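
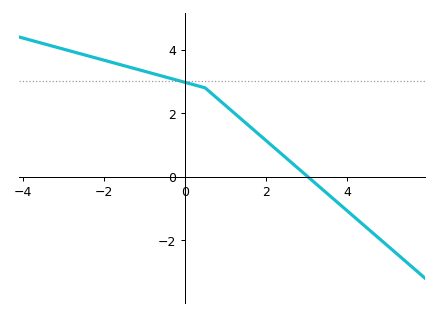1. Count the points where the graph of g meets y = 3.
1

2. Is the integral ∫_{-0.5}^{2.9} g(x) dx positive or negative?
positive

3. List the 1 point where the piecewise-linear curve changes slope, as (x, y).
(0.5, 2.8)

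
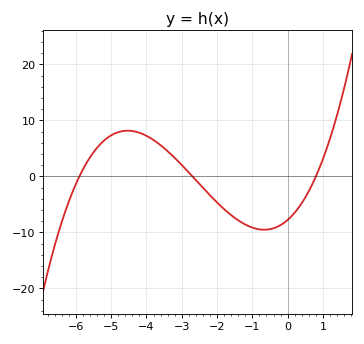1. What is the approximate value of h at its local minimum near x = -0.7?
-10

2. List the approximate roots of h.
-6, -2.6, 0.8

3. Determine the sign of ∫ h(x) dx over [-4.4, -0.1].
negative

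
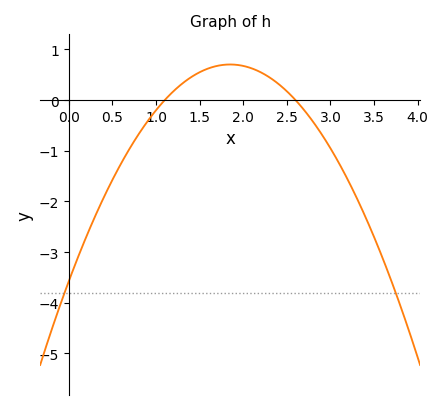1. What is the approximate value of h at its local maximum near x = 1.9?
0.703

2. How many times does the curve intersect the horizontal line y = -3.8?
2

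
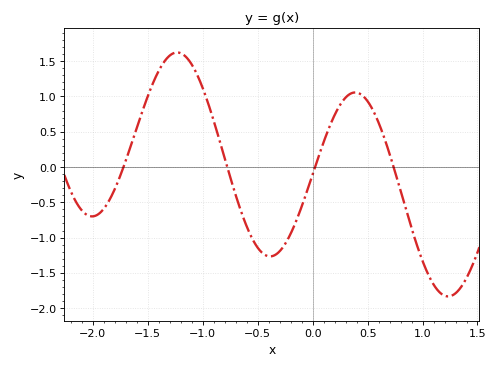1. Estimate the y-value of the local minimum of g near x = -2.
-0.7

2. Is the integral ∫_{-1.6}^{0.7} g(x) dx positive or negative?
positive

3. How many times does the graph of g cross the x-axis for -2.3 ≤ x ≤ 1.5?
4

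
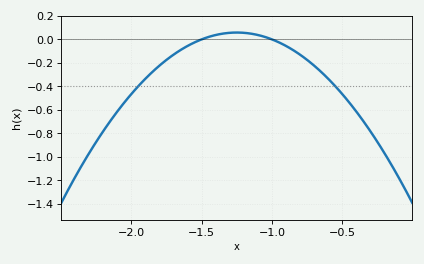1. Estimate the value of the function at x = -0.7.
-0.22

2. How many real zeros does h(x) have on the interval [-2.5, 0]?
2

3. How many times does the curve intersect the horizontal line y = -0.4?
2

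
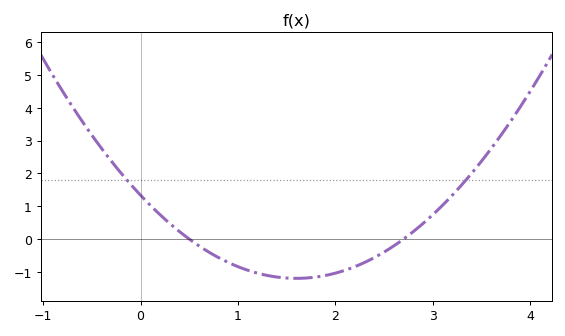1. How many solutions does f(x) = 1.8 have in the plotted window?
2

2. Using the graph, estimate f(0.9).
-0.713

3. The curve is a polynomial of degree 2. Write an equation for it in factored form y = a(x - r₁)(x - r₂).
y = 0.99(x - 0.5)(x - 2.7)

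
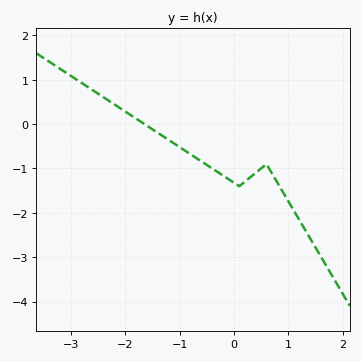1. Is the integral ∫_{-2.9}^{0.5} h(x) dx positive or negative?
negative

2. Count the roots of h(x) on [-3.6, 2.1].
1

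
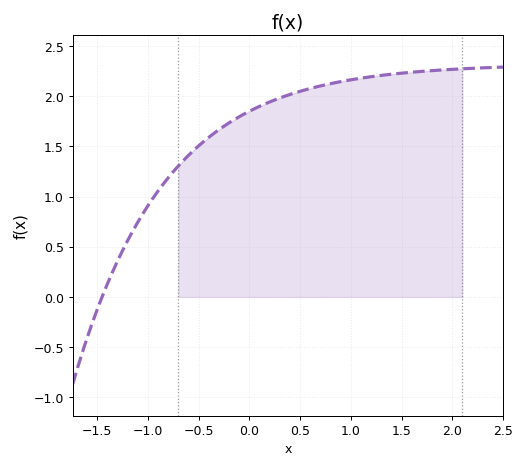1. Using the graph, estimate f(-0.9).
1.05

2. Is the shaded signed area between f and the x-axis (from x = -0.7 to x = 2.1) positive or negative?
positive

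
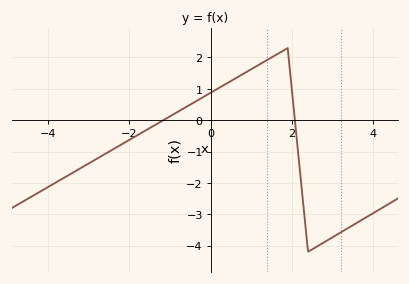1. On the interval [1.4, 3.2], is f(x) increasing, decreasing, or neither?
neither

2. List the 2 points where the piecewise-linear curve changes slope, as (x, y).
(1.9, 2.3); (2.4, -4.2)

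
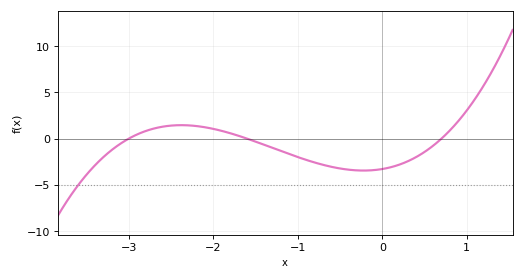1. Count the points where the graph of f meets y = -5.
1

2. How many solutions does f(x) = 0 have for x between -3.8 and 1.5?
3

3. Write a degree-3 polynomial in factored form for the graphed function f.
y = 0.98(x + 3)(x + 1.6)(x - 0.7)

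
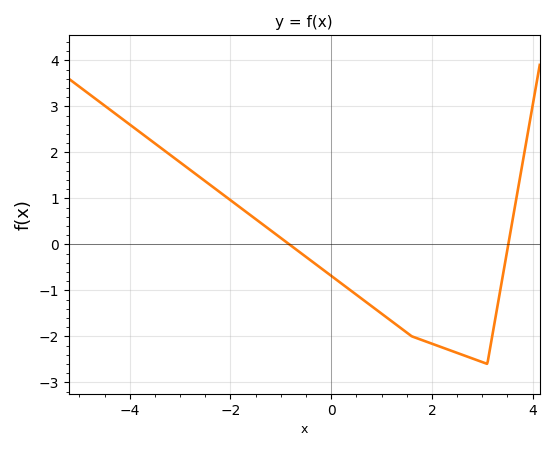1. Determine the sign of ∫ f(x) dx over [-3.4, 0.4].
positive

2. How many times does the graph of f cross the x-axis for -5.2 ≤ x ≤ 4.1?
2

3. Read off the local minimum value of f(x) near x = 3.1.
-2.6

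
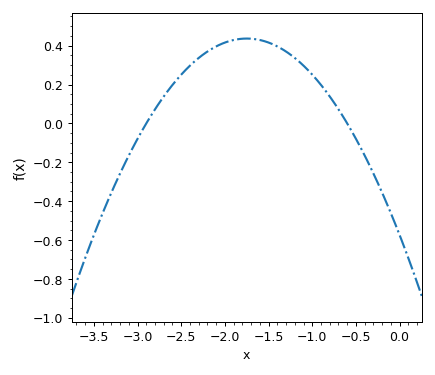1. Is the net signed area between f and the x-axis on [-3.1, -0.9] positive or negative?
positive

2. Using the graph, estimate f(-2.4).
0.3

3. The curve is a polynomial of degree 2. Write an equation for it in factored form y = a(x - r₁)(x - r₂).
y = -0.33(x + 2.9)(x + 0.6)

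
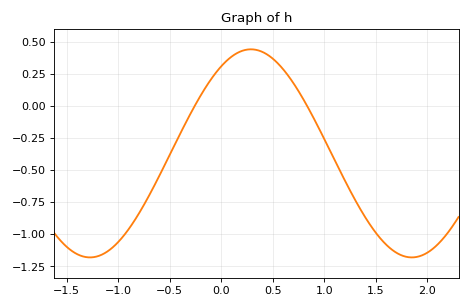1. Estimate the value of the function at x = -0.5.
-0.382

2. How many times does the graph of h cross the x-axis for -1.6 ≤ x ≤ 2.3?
2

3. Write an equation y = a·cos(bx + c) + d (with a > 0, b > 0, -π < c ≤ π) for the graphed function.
y = 0.81cos(2.01x - 0.58) - 0.37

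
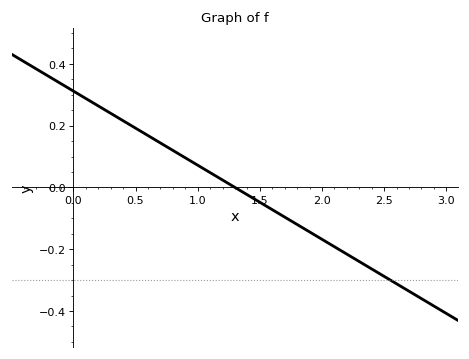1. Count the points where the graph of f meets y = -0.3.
1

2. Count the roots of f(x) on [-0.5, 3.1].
1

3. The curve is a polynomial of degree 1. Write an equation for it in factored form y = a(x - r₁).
y = -0.24(x - 1.3)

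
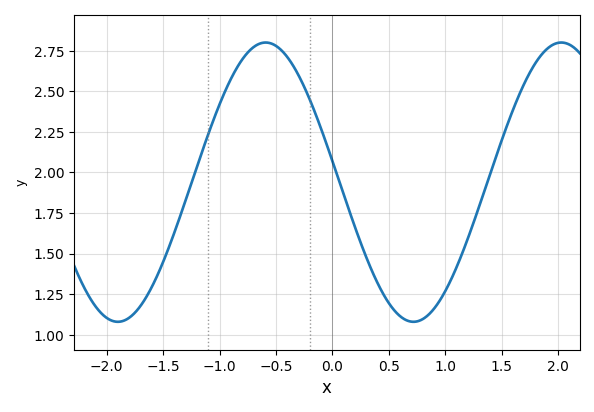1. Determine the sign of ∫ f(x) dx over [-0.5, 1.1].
positive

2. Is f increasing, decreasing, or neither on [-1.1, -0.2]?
neither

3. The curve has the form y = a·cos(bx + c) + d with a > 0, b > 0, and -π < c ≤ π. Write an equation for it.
y = 0.86cos(2.4x + 1.42) + 1.94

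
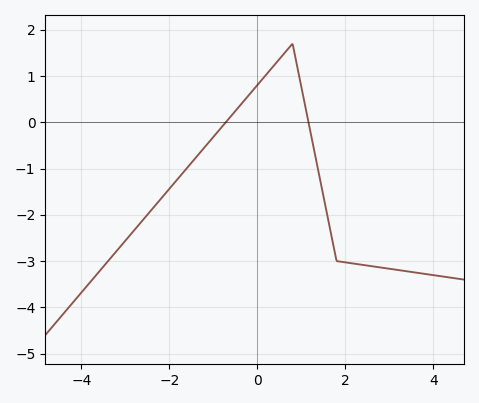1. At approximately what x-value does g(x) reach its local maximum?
0.797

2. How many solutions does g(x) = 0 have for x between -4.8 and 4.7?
2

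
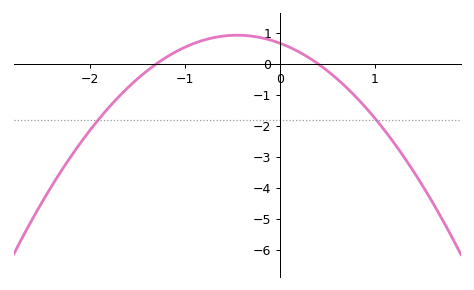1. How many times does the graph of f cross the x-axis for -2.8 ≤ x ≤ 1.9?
2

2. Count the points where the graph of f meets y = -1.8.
2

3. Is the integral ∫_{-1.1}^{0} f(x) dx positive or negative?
positive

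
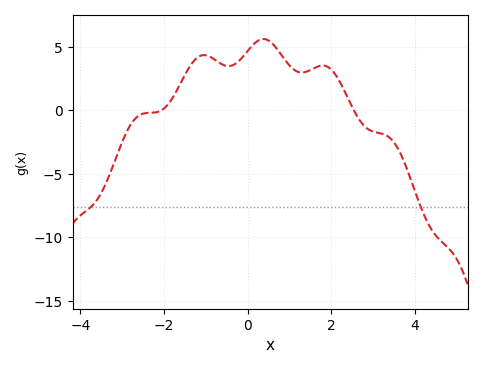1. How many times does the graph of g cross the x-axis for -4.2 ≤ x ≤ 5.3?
2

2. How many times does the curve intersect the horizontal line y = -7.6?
2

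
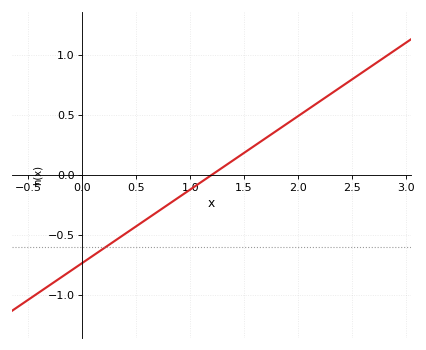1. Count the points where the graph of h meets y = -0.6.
1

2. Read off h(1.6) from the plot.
0.25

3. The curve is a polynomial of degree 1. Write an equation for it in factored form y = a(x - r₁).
y = 0.61(x - 1.2)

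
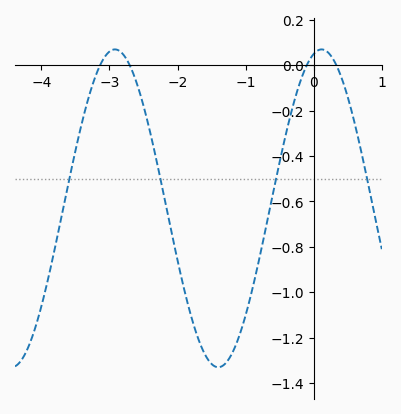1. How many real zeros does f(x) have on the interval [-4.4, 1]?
4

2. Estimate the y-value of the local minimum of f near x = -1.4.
-1.33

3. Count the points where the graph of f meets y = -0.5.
4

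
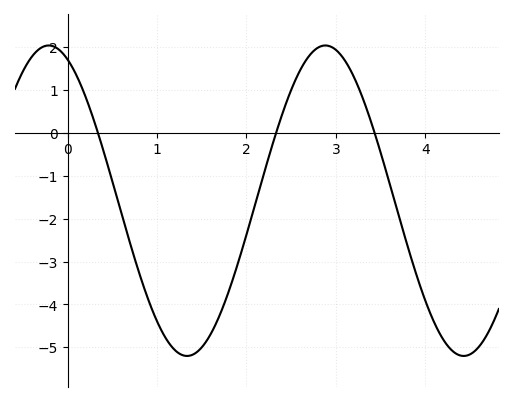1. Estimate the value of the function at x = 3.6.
-1.17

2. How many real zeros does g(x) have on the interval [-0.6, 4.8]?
3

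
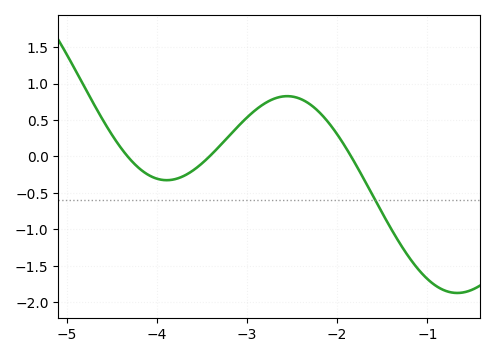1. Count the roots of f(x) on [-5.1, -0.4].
3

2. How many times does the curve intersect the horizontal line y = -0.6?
1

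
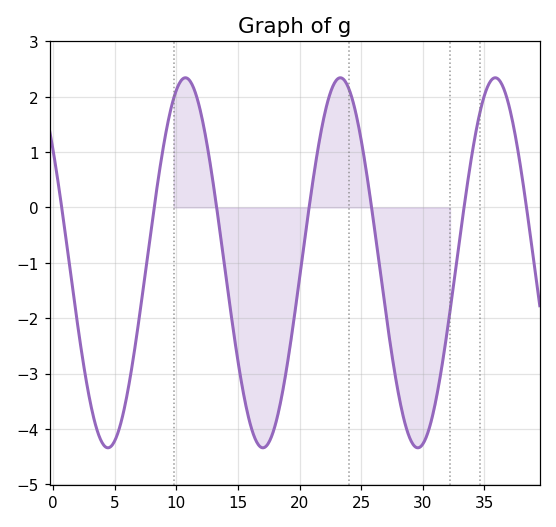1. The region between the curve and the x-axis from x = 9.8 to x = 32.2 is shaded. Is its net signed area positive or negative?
negative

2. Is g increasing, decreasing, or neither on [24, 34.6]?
neither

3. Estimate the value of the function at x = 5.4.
-4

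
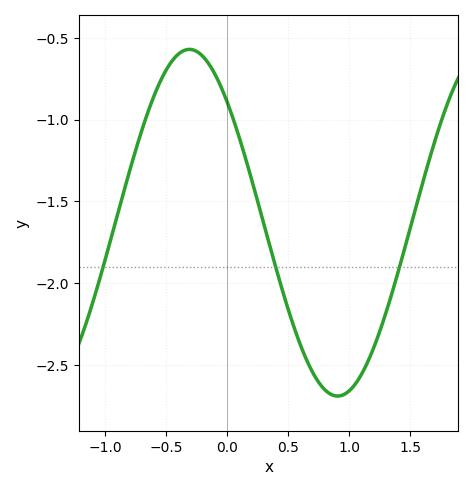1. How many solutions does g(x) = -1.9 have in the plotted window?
3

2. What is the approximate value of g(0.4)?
-1.9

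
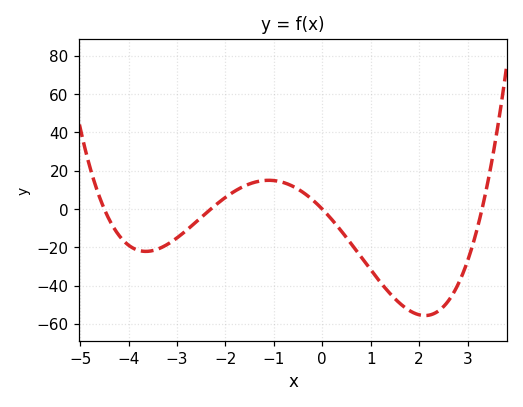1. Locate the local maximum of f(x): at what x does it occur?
-1.11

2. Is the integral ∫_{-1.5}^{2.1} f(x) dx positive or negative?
negative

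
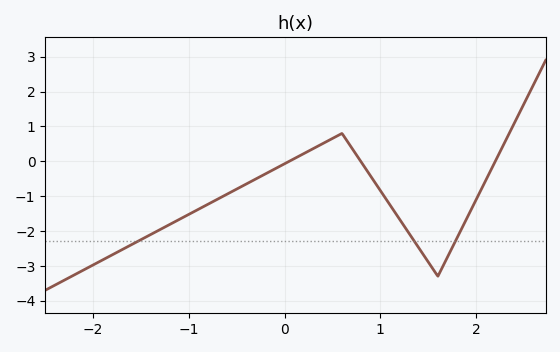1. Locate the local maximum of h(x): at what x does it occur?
0.6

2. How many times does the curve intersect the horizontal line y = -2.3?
3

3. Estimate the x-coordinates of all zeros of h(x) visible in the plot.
0.05, 0.795, 2.2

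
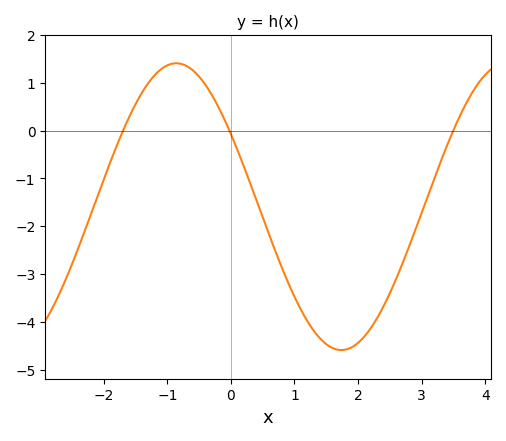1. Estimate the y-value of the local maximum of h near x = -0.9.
1.41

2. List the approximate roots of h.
-1.7, -0.023, 3.5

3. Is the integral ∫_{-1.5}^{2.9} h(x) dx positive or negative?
negative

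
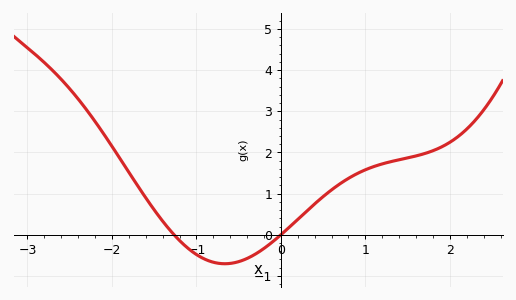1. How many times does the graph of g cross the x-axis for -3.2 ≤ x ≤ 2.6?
2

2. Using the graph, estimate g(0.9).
1.48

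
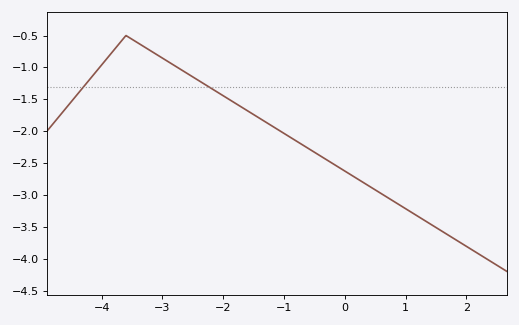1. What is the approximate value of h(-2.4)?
-1.2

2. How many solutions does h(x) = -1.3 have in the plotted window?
2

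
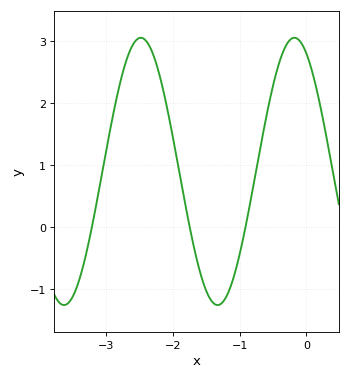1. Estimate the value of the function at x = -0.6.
1.78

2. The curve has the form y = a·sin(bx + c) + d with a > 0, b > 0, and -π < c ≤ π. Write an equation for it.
y = 2.16sin(2.73x + 2.06) + 0.9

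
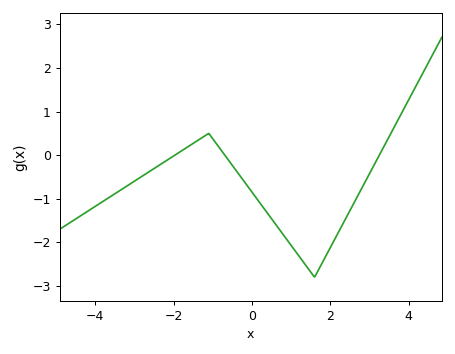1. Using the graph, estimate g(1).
-2.07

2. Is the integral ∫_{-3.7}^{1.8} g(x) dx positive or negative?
negative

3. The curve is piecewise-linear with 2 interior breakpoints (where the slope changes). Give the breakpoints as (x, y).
(-1.1, 0.5); (1.6, -2.8)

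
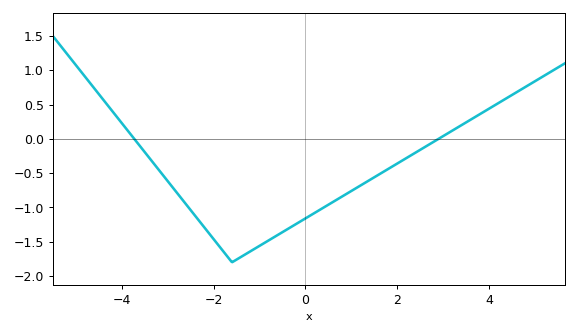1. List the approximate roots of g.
-3.73, 2.9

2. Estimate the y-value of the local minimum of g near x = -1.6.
-1.8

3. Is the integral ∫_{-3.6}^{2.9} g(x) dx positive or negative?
negative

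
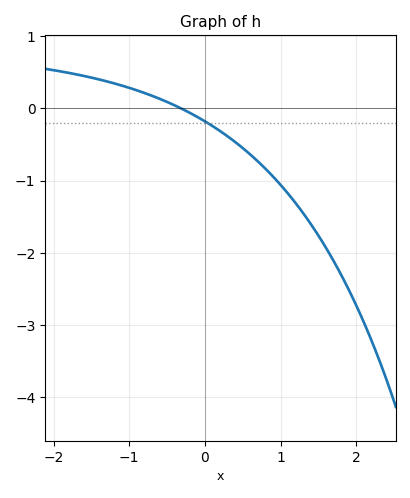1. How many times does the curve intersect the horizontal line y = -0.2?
1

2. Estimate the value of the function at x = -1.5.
0.4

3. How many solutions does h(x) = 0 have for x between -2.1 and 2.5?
1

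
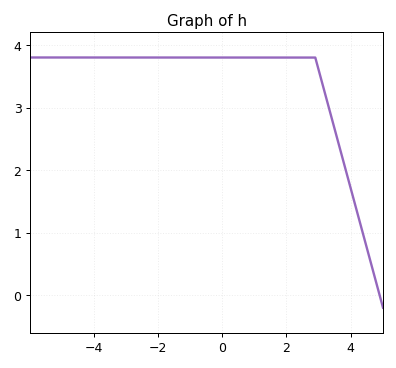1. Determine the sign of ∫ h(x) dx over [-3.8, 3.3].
positive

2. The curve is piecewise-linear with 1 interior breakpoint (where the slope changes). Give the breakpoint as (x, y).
(2.9, 3.8)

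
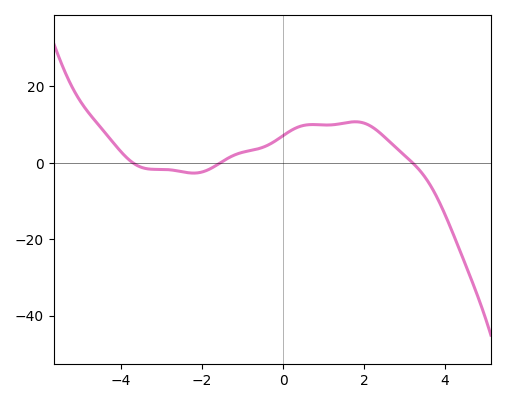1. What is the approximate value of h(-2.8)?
-1.84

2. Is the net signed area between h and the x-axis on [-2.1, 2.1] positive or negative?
positive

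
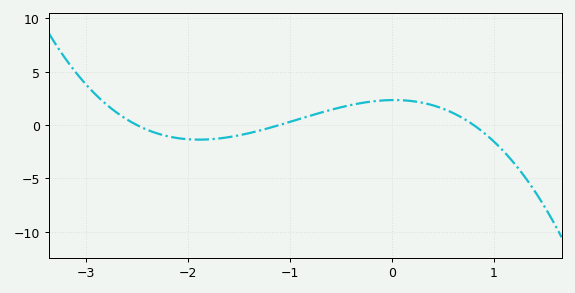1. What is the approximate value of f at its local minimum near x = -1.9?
-1.5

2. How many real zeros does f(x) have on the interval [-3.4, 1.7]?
3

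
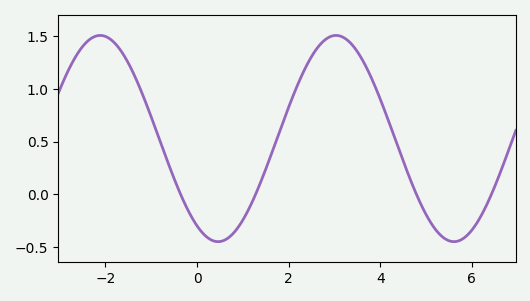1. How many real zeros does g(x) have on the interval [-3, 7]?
4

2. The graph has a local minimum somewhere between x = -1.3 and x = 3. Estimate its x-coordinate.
0.4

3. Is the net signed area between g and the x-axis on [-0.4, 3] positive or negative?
positive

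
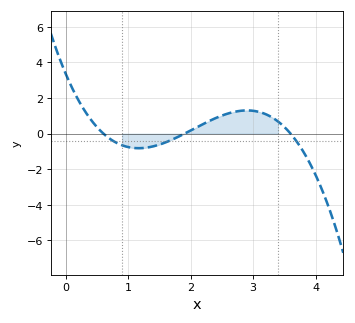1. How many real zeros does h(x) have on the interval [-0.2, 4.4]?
3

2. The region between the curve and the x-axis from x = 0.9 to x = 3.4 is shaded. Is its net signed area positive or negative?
positive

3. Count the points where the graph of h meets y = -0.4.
3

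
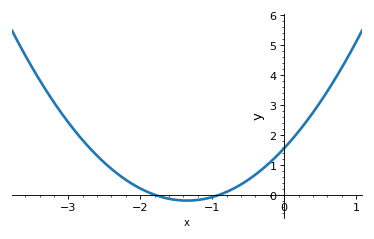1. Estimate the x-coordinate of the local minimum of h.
-1.4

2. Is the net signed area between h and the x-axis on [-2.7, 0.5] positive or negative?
positive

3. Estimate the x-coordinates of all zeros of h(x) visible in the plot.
-1.8, -0.9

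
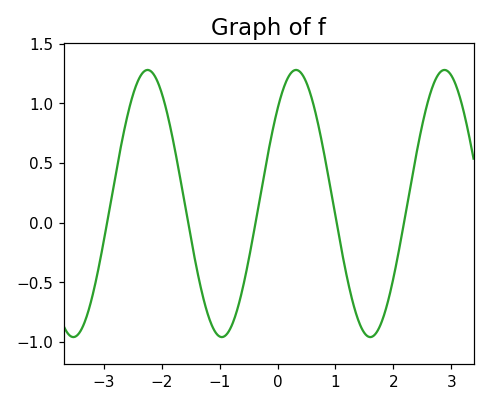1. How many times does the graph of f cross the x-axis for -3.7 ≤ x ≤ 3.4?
5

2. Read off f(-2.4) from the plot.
1.2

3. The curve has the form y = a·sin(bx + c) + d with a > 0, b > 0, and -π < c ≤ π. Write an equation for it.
y = 1.12sin(2.45x + 0.79) + 0.16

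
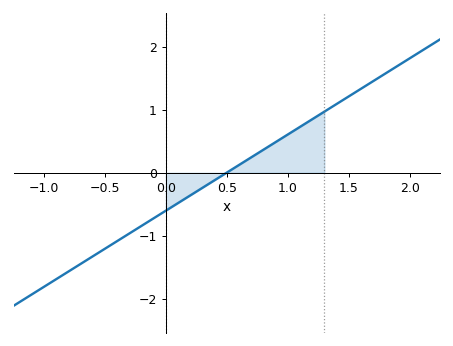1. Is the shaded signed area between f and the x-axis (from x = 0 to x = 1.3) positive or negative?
positive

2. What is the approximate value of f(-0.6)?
-1.33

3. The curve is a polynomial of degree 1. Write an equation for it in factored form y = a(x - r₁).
y = 1.21(x - 0.5)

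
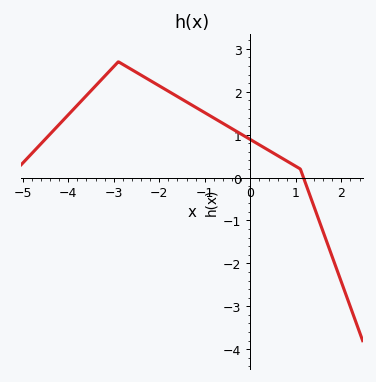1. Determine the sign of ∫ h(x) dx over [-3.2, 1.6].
positive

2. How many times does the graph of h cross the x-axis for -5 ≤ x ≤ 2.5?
1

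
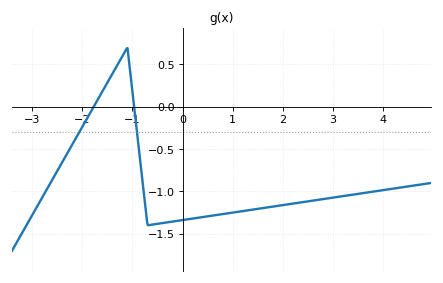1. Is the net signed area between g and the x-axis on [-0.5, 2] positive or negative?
negative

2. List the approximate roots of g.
-1.77, -0.967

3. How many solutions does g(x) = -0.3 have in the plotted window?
2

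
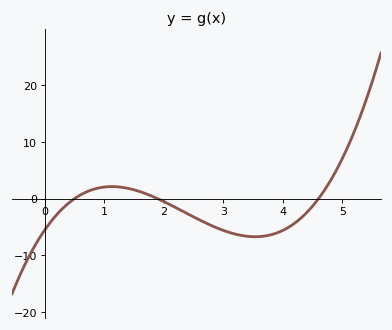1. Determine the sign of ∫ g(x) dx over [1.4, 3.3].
negative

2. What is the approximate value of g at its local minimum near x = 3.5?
-6.71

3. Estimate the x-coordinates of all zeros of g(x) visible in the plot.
0.5, 1.9, 4.6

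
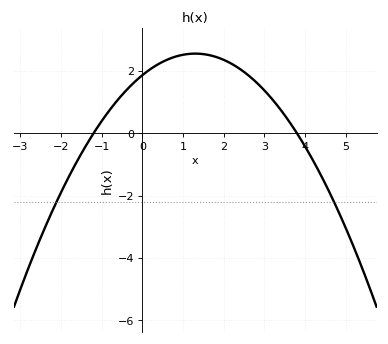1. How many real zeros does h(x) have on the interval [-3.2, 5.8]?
2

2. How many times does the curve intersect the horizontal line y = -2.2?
2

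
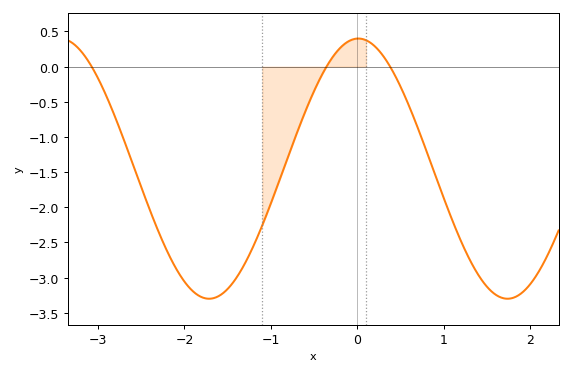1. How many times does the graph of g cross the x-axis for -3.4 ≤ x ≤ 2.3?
3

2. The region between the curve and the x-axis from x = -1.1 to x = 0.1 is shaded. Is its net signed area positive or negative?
negative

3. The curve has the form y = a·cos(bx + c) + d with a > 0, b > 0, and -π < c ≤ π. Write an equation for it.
y = 1.85cos(1.8x - 0.02) - 1.45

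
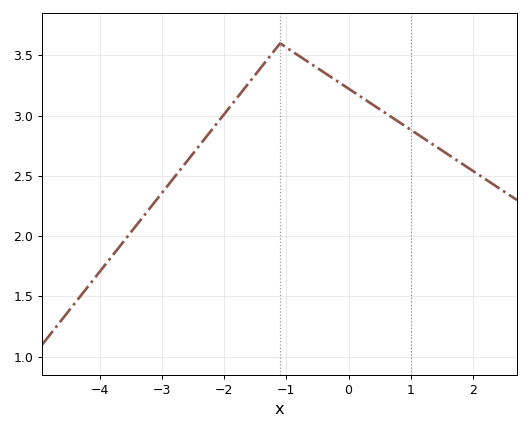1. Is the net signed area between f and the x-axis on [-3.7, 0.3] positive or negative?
positive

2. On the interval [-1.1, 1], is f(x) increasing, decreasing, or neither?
decreasing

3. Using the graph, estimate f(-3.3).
2.16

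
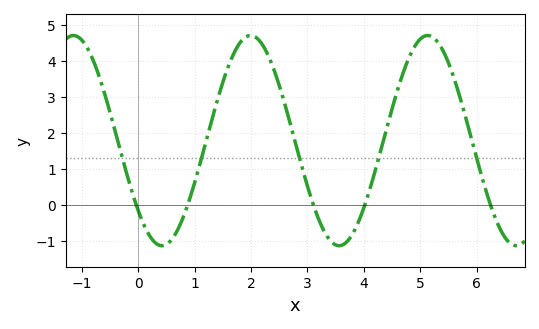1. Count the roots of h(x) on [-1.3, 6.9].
5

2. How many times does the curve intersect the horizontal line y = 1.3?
5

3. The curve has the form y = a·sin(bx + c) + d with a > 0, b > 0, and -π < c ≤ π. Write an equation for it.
y = 2.93sin(2x - 2.4) + 1.79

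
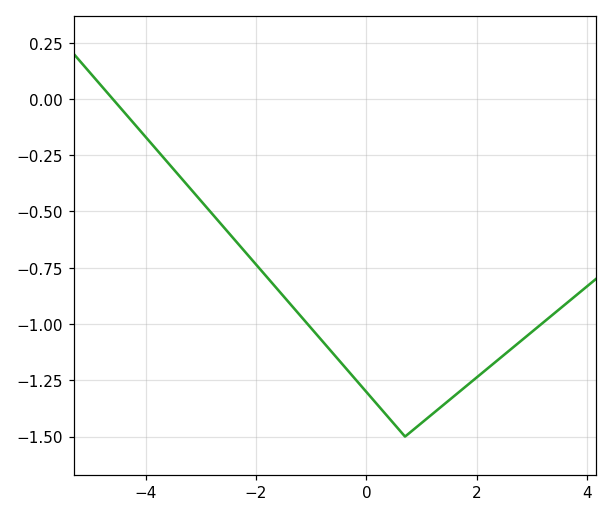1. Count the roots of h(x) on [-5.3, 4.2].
1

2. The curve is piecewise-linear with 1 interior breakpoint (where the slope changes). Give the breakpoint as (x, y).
(0.7, -1.5)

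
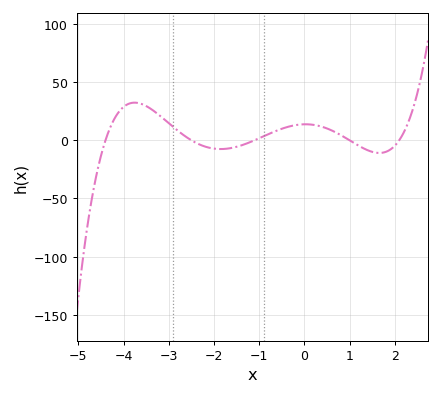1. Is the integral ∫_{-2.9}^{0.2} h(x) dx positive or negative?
positive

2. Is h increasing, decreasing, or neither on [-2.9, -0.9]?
neither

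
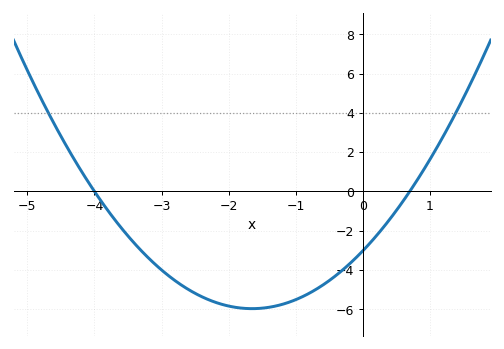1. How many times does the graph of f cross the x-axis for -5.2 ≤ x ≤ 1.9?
2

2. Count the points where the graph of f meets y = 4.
2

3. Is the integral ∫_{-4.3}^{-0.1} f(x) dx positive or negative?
negative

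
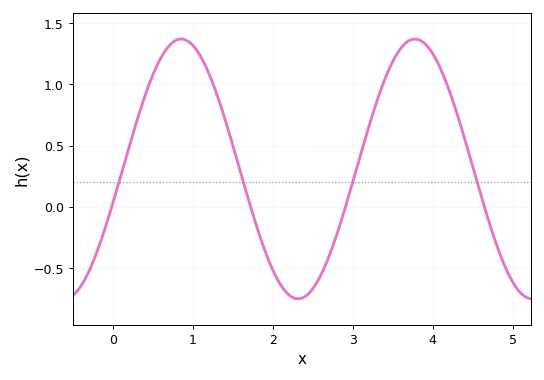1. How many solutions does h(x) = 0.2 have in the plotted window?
4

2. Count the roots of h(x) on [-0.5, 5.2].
4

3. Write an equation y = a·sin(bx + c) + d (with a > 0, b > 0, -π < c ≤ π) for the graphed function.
y = 1.06sin(2.15x - 0.27) + 0.31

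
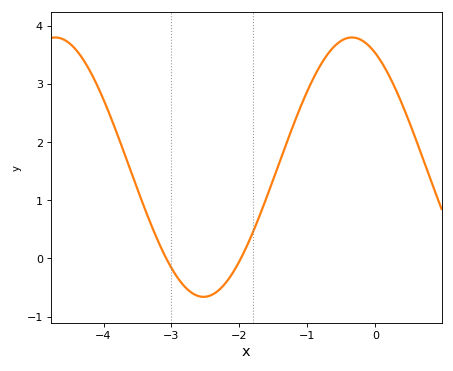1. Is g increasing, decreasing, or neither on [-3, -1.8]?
neither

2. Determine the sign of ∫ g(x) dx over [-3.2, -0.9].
positive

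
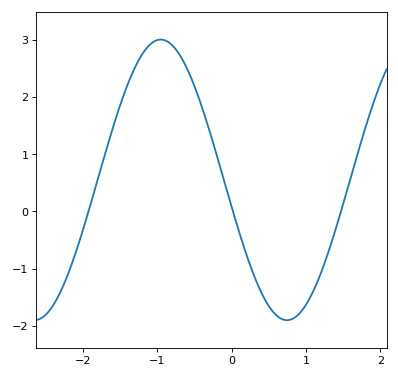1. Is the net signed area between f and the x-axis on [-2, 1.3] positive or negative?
positive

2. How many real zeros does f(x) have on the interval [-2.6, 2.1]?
3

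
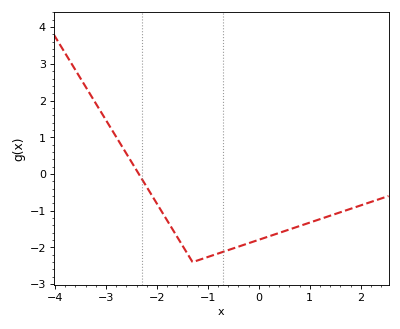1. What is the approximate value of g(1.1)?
-1.28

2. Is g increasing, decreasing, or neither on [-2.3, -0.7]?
neither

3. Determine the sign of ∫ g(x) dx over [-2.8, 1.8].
negative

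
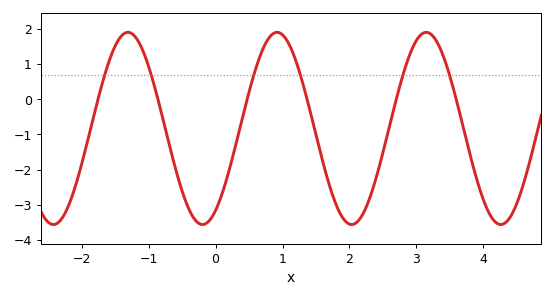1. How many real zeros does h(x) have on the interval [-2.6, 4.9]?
6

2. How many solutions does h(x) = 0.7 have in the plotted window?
6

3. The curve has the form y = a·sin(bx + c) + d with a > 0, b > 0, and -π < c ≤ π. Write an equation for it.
y = 2.73sin(2.82x - 1.02) - 0.83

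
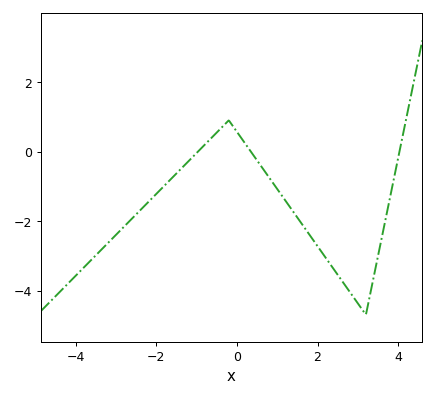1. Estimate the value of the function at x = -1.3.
-0.4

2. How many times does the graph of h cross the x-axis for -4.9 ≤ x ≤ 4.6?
3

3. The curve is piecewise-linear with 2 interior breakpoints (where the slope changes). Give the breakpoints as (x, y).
(-0.2, 0.9); (3.2, -4.7)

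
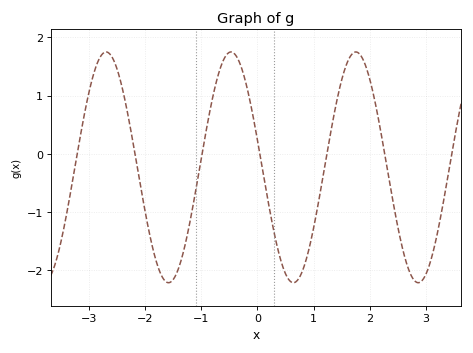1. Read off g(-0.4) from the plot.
1.7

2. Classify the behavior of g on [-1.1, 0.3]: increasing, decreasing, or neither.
neither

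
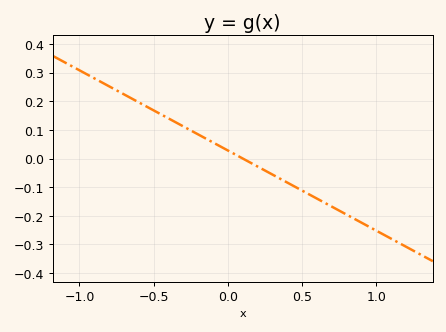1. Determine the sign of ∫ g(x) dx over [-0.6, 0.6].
positive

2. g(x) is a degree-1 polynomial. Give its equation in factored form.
y = -0.28(x - 0.1)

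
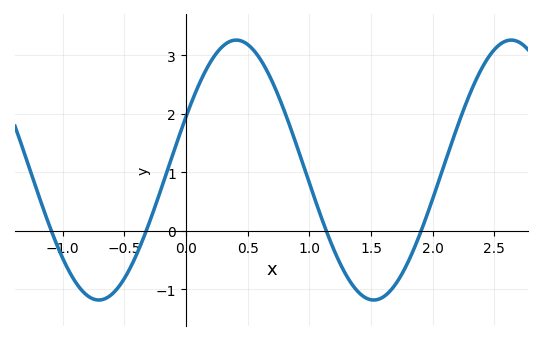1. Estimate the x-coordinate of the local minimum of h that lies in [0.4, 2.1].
1.52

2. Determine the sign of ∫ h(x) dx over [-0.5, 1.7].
positive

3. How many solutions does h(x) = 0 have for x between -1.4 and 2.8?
4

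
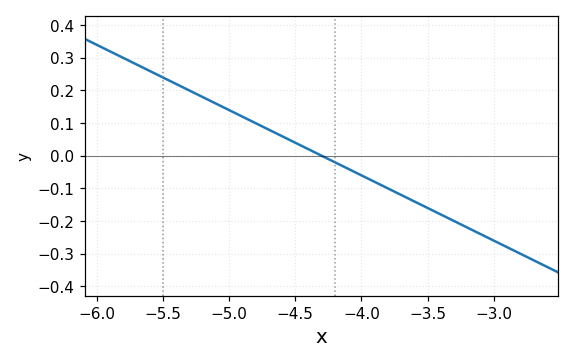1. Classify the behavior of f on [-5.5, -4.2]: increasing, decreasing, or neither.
decreasing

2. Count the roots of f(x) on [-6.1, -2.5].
1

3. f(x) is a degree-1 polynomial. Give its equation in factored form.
y = -0.2(x + 4.3)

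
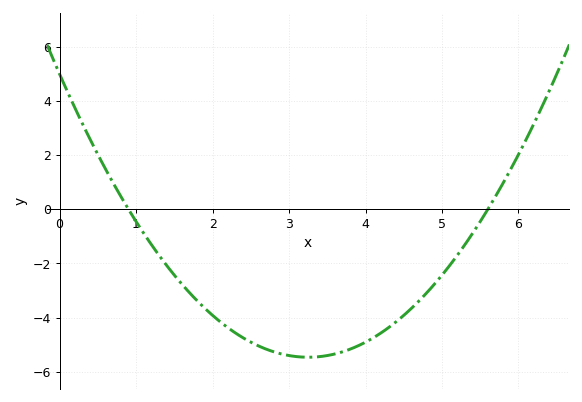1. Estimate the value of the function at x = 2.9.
-5.35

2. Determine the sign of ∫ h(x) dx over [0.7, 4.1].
negative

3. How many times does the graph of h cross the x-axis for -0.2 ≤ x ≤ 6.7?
2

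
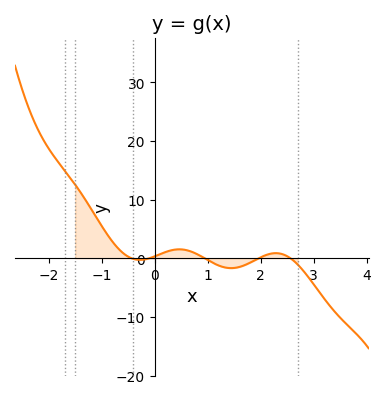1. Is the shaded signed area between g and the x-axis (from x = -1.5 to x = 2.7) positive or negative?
positive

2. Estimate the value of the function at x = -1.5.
12.5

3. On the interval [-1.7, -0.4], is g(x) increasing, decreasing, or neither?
decreasing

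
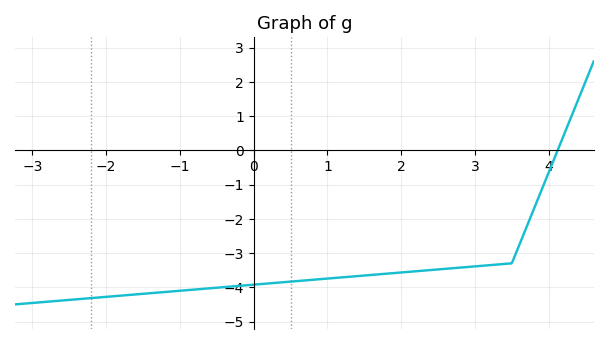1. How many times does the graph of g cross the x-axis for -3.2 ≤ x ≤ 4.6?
1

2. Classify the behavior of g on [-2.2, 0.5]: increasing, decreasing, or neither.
increasing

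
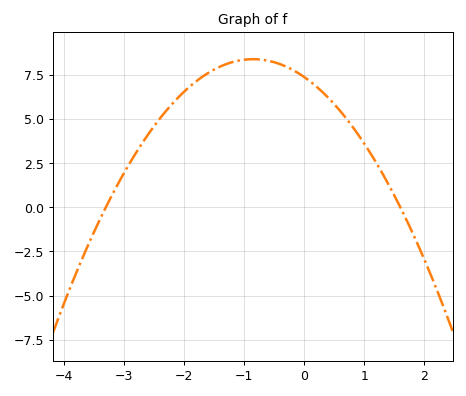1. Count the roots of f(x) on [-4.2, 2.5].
2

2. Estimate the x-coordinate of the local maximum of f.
-0.8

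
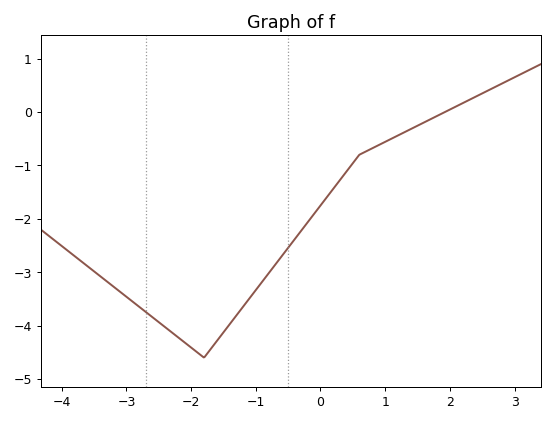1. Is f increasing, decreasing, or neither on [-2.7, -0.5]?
neither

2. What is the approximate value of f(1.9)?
-0.014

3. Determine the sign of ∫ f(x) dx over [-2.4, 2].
negative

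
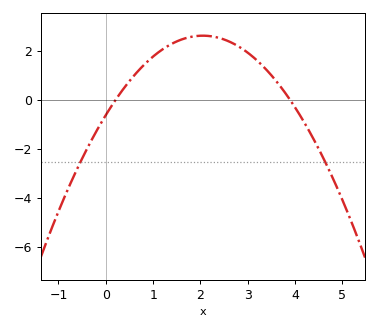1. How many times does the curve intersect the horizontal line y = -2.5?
2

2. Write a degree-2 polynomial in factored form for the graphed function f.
y = -0.77(x - 0.2)(x - 3.9)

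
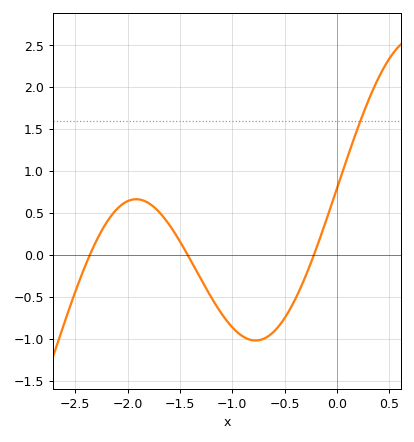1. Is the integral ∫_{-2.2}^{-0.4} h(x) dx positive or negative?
negative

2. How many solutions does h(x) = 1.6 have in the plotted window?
1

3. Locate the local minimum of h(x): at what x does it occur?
-0.778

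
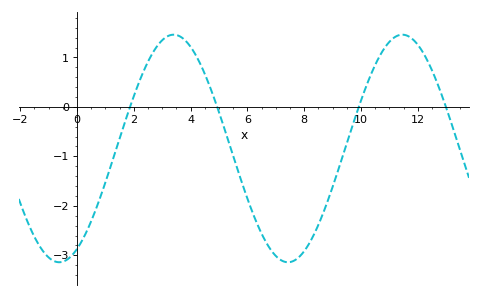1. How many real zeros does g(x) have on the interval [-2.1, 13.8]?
4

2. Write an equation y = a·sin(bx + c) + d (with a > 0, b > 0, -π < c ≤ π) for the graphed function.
y = 2.3sin(0.78x - 1.1) - 0.84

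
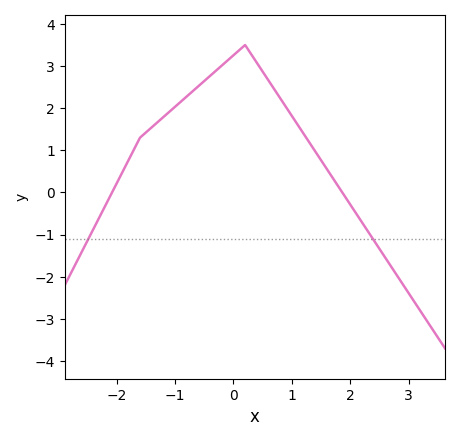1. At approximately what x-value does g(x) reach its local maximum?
0.198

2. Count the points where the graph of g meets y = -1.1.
2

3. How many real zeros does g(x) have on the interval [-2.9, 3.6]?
2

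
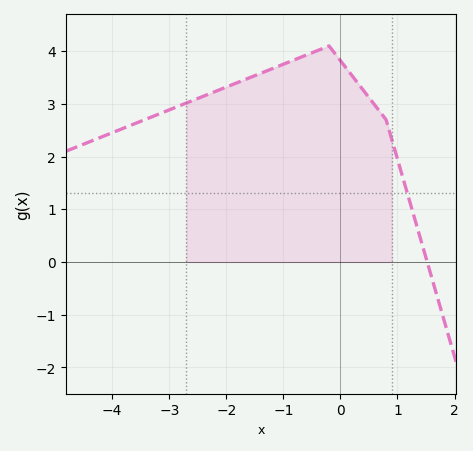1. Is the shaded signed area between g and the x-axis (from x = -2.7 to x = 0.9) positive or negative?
positive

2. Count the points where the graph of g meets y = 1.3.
1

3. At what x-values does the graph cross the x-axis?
1.52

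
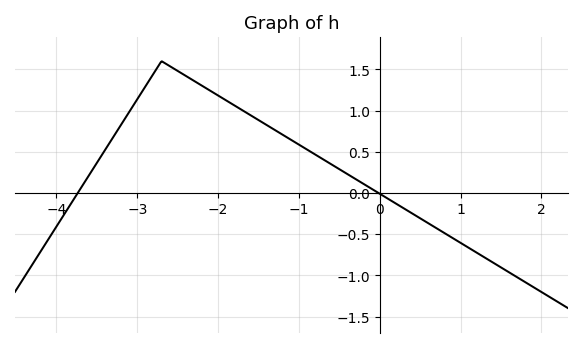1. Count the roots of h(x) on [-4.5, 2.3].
2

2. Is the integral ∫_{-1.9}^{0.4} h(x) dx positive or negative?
positive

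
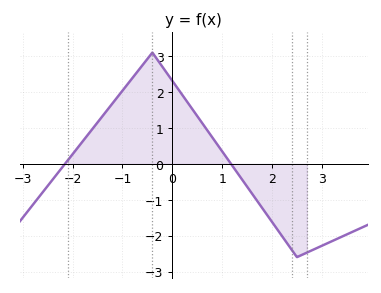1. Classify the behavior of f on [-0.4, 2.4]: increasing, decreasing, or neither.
decreasing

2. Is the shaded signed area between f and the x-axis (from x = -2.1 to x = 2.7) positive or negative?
positive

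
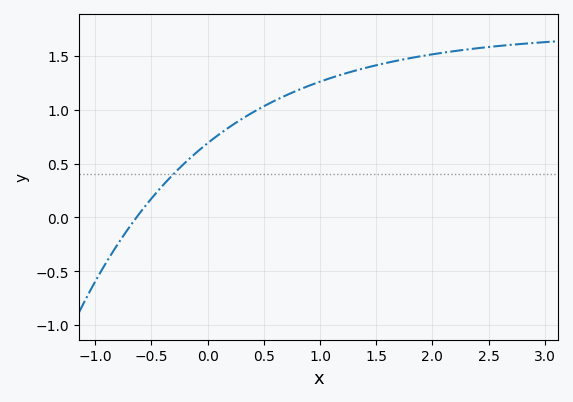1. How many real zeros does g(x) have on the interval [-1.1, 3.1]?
1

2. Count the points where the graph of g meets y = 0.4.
1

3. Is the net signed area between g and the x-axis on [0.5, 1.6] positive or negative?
positive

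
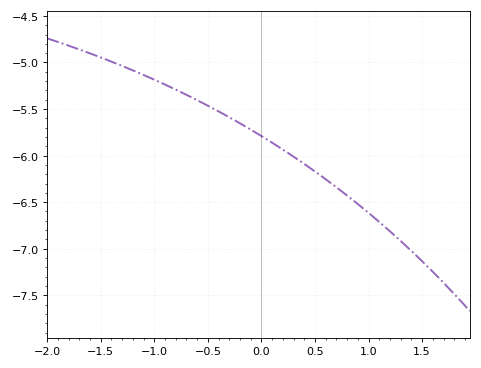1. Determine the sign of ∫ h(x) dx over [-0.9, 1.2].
negative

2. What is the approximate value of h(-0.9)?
-5.25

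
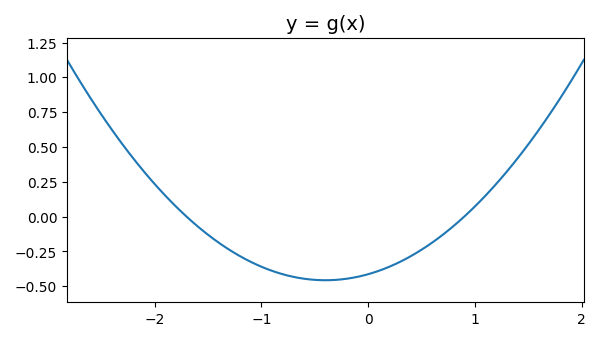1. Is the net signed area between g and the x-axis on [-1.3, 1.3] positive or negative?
negative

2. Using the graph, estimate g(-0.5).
-0.46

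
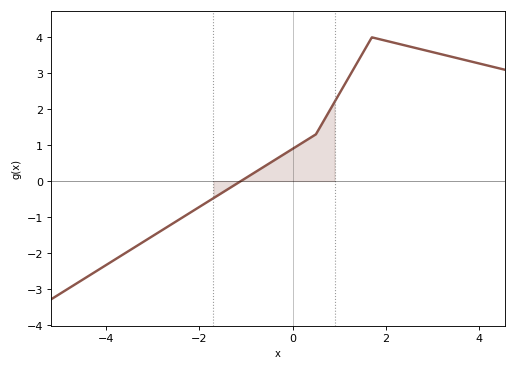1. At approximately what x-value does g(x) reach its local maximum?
1.7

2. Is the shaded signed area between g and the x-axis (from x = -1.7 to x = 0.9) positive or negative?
positive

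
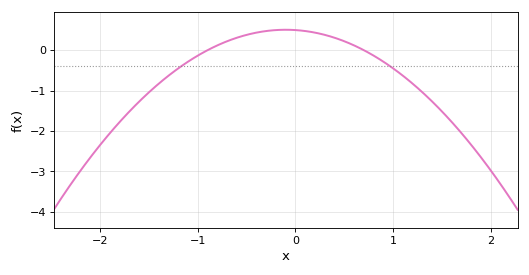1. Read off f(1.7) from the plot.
-2.1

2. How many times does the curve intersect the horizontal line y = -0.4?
2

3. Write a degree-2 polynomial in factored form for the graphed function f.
y = -0.79(x + 0.9)(x - 0.7)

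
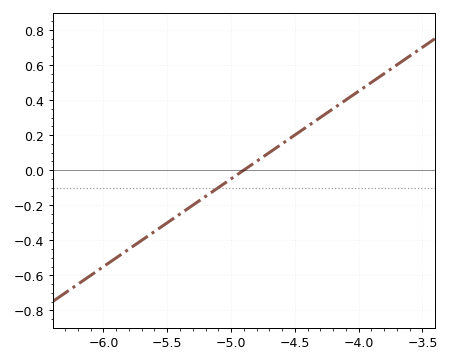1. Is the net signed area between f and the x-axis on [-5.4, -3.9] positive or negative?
positive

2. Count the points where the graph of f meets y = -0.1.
1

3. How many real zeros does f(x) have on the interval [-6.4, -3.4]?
1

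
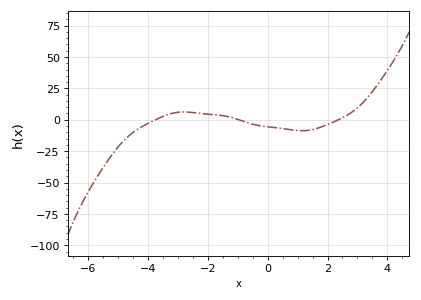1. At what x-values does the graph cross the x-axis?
-3.8, -1, 2.4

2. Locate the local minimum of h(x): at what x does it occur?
1.2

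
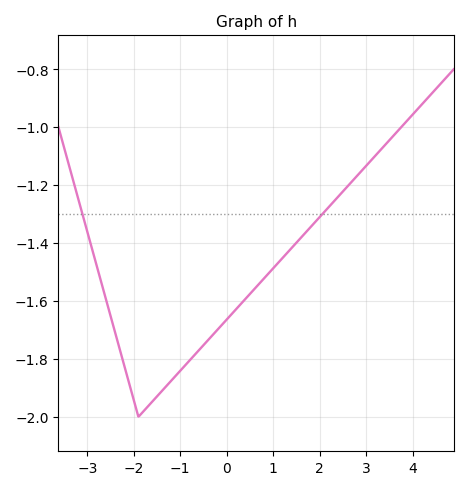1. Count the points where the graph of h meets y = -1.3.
2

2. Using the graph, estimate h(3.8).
-1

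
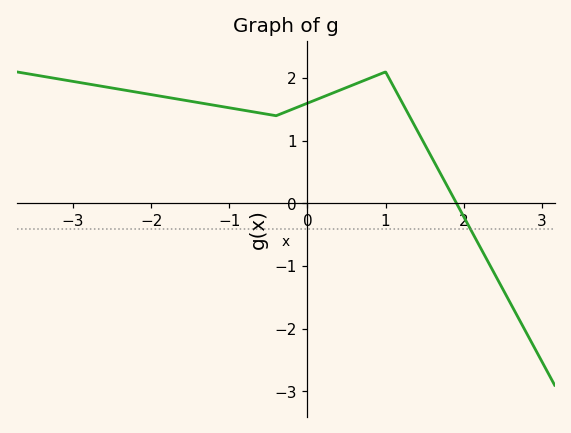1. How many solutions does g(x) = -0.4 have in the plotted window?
1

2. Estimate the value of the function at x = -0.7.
1.5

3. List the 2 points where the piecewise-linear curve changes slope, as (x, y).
(-0.4, 1.4); (1, 2.1)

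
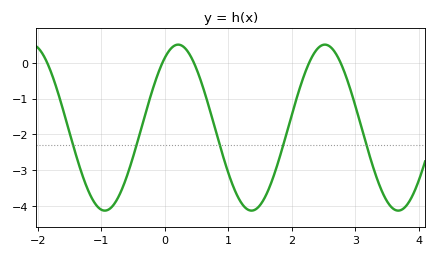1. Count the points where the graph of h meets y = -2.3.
5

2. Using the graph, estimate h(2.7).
0.2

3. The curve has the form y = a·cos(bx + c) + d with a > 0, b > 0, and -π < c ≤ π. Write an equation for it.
y = 2.32cos(2.7x - 0.57) - 1.81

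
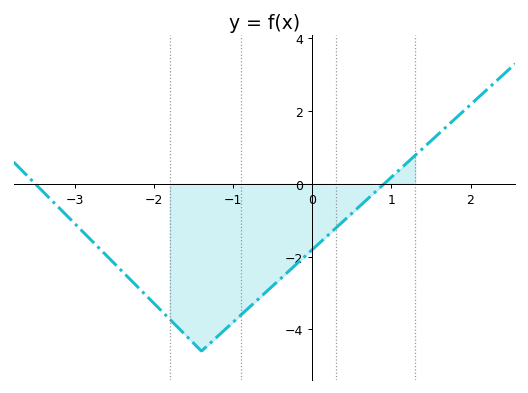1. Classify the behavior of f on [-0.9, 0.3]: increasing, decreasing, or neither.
increasing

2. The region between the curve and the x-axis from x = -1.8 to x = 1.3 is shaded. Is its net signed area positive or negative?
negative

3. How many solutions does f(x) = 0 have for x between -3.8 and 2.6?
2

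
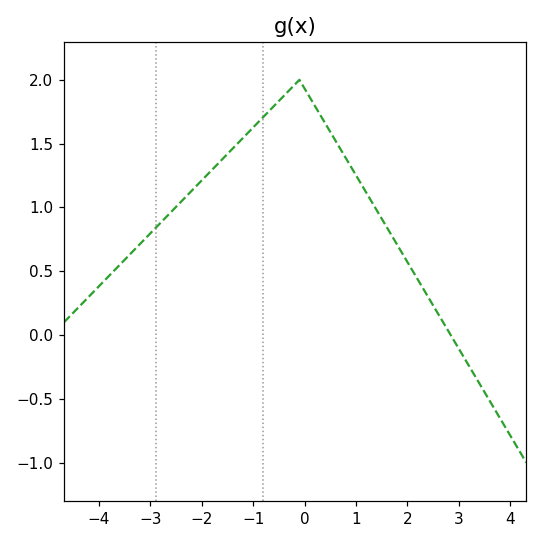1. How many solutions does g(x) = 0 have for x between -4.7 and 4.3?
1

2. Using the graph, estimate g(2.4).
0.302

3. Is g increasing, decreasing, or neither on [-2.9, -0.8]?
increasing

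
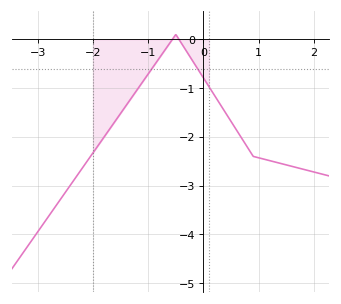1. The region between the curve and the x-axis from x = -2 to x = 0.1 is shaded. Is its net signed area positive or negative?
negative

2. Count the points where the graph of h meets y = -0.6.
2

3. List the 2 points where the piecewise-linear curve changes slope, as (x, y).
(-0.5, 0.1); (0.9, -2.4)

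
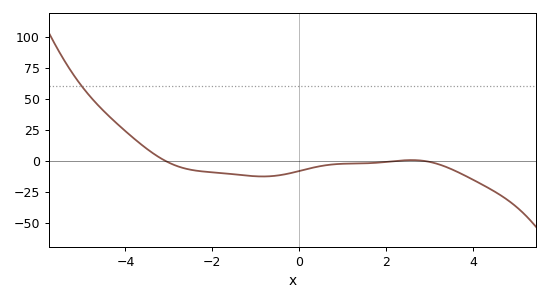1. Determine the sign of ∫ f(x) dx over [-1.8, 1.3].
negative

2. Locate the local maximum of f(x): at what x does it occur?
2.58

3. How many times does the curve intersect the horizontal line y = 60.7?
1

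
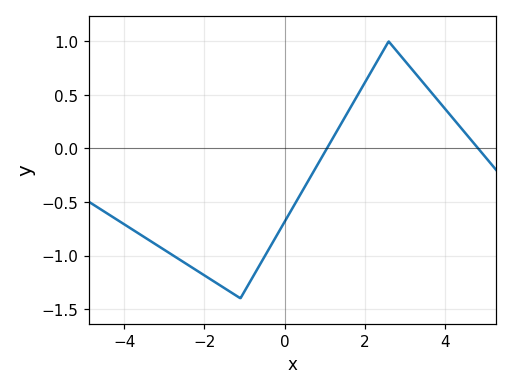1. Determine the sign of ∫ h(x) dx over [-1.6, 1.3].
negative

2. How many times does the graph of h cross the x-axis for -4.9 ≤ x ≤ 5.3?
2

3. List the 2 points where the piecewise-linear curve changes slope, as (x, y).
(-1.1, -1.4); (2.6, 1)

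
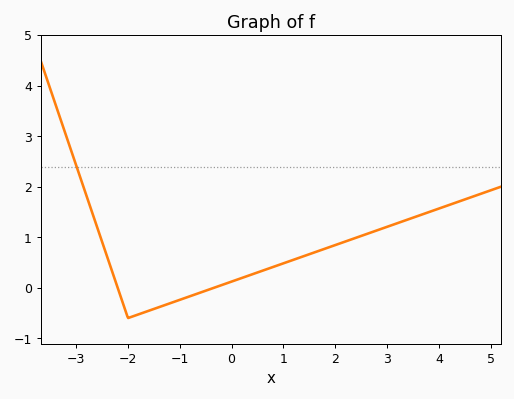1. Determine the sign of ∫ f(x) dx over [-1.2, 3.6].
positive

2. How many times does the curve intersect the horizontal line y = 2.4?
1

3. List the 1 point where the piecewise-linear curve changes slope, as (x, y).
(-2, -0.6)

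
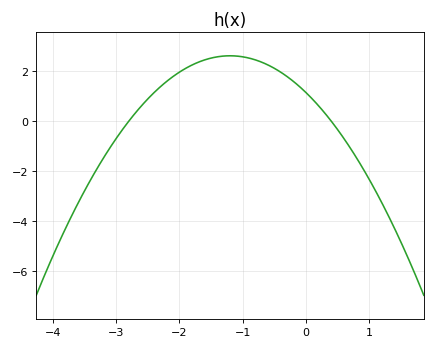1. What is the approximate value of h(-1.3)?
2.6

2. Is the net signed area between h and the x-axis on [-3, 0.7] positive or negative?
positive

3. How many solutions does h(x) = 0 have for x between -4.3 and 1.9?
2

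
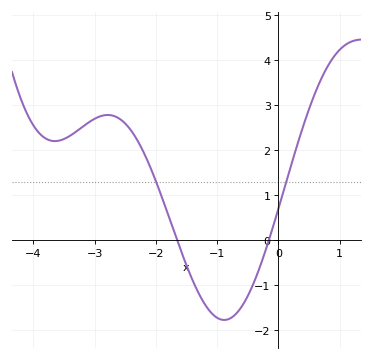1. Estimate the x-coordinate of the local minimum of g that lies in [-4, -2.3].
-3.65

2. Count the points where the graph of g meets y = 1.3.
2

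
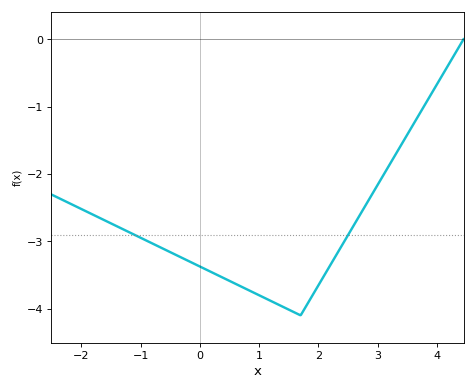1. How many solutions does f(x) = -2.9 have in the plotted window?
2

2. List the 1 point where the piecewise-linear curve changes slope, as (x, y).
(1.7, -4.1)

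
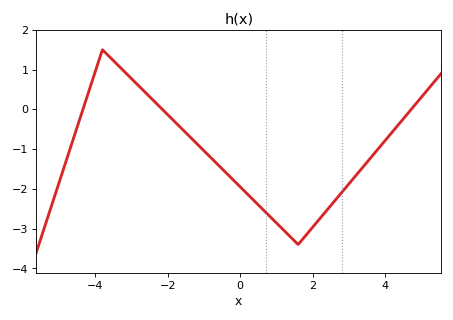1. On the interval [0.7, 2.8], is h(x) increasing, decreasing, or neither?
neither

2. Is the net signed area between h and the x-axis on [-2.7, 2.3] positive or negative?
negative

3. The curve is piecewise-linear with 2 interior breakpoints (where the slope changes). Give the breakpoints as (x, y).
(-3.8, 1.5); (1.6, -3.4)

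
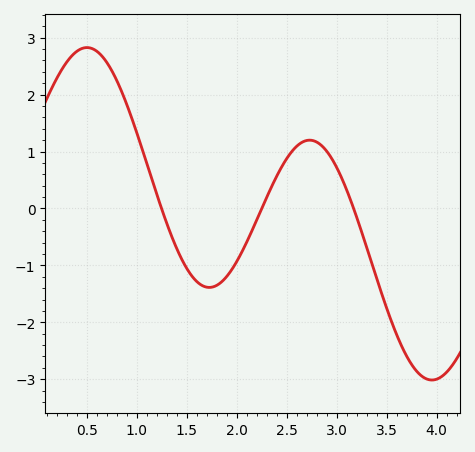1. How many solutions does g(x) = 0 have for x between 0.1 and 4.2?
3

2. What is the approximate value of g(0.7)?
2.6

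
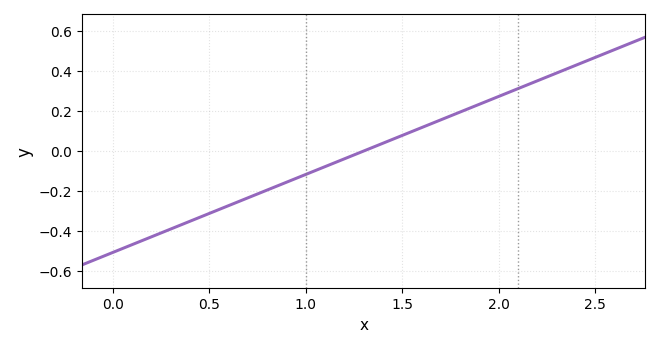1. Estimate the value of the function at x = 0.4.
-0.351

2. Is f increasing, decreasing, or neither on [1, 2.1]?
increasing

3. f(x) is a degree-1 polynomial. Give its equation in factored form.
y = 0.39(x - 1.3)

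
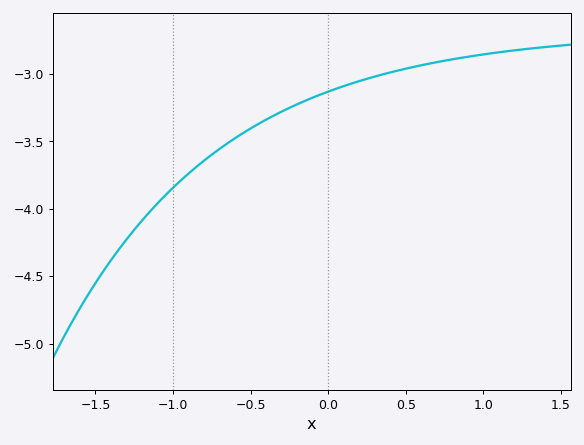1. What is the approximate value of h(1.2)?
-2.82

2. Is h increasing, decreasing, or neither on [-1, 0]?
increasing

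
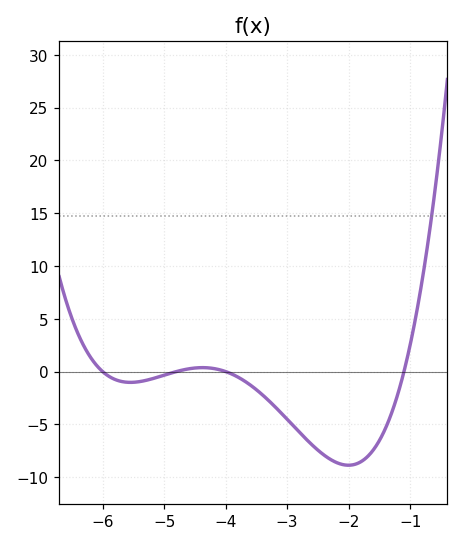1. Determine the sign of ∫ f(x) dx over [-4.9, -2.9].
negative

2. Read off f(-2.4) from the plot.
-7.91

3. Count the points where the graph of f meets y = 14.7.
1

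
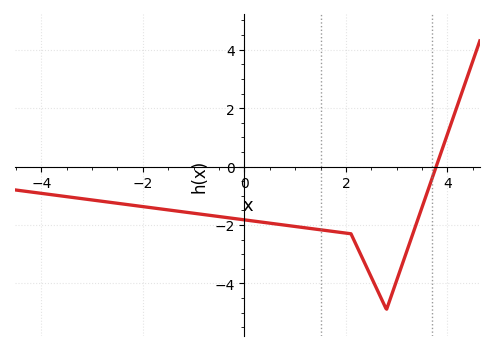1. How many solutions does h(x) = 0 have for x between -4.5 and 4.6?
1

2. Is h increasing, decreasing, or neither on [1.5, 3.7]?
neither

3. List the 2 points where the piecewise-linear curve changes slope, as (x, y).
(2.1, -2.3); (2.8, -4.9)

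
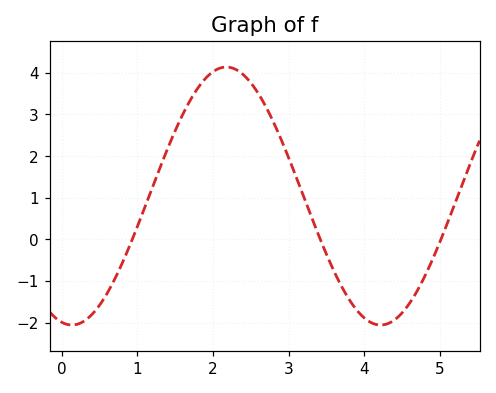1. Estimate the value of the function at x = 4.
-1.9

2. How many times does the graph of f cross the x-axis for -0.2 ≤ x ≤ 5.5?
3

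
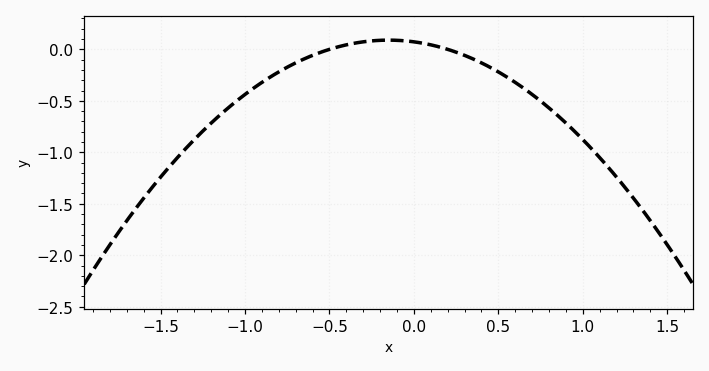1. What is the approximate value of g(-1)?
-0.45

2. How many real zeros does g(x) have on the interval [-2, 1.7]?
2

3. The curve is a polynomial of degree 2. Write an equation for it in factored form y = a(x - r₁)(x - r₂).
y = -0.73(x + 0.5)(x - 0.2)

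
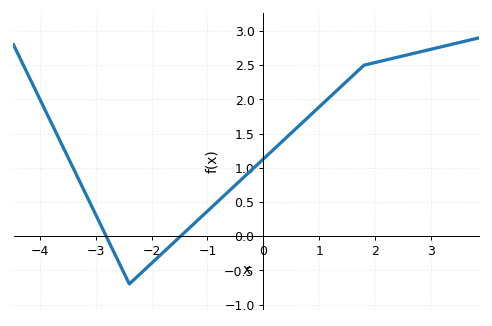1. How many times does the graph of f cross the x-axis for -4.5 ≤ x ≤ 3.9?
2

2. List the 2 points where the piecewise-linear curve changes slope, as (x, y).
(-2.4, -0.7); (1.8, 2.5)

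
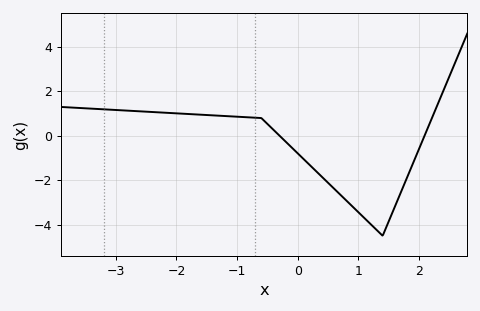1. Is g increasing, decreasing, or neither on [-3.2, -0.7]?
decreasing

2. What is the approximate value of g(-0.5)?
0.6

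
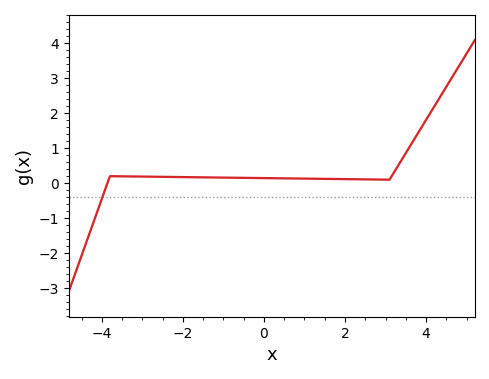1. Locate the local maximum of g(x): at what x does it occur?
-3.8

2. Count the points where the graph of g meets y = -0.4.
1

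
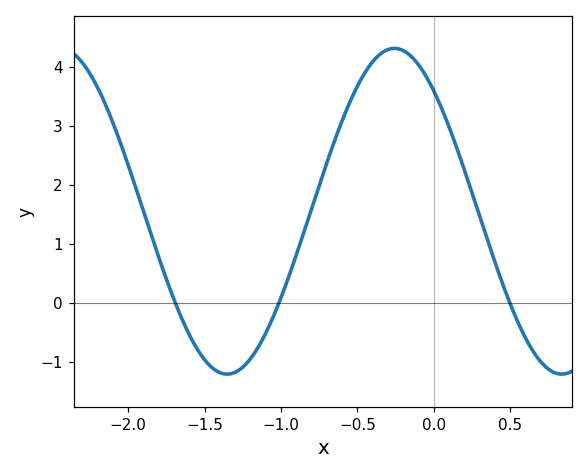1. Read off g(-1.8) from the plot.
0.8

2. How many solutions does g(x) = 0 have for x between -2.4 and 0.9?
3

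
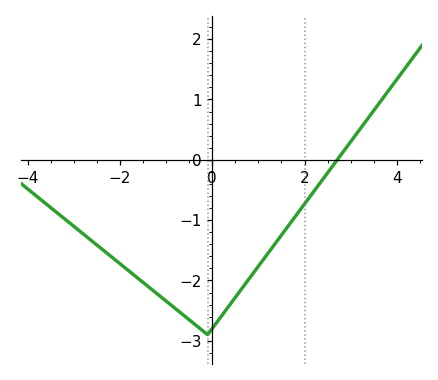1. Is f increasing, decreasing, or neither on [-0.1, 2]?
increasing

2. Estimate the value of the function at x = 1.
-1.76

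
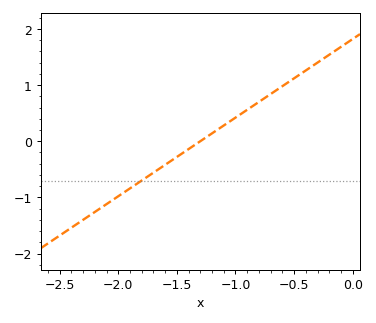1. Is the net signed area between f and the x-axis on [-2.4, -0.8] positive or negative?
negative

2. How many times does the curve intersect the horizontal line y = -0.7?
1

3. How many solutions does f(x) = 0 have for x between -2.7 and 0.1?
1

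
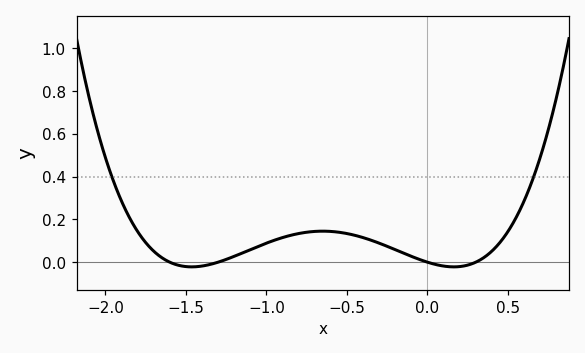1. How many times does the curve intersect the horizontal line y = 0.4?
2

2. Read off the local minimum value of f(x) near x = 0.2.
-0.022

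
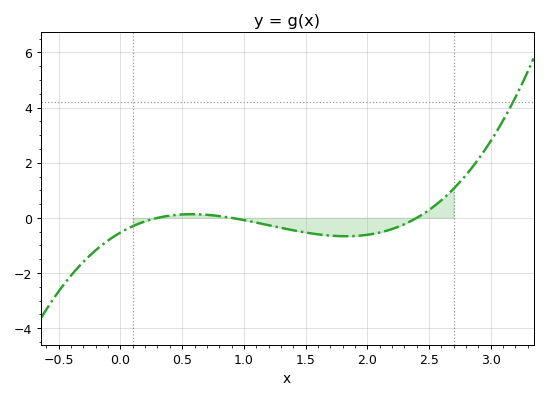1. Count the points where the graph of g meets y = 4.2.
1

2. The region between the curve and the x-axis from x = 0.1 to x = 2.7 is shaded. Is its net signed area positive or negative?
negative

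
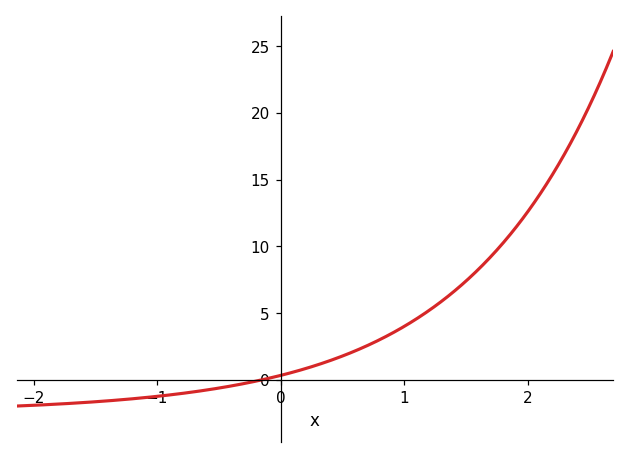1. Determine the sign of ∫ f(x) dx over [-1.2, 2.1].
positive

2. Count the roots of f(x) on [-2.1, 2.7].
1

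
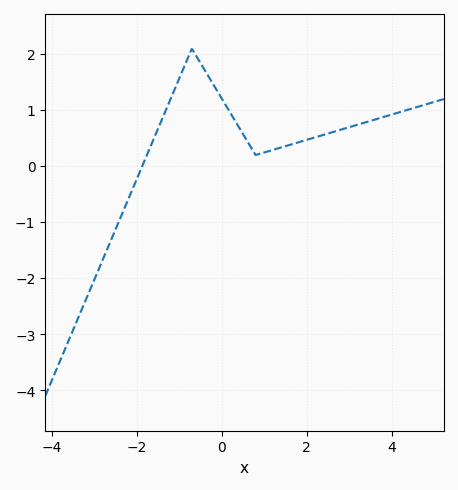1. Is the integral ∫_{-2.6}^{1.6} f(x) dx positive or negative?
positive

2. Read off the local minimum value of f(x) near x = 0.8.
0.201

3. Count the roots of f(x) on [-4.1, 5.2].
1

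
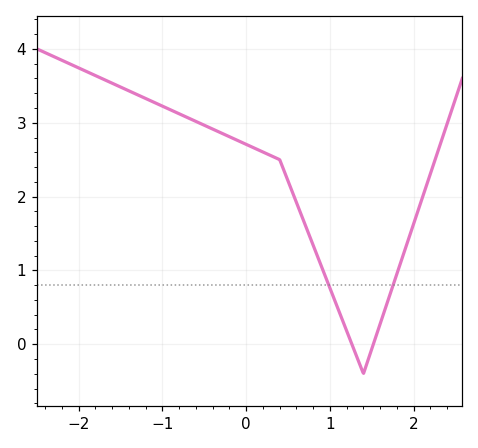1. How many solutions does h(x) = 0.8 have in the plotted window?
2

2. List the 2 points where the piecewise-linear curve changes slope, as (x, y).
(0.4, 2.5); (1.4, -0.4)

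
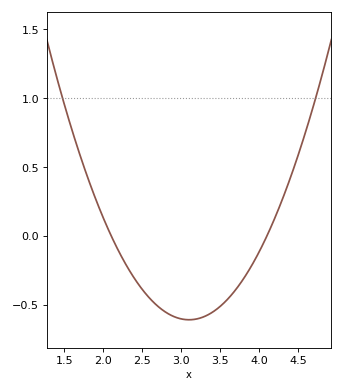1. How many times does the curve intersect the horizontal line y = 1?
2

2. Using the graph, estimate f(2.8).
-0.555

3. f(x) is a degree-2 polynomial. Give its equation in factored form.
y = 0.61(x - 2.1)(x - 4.1)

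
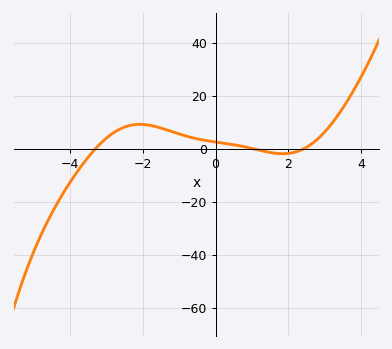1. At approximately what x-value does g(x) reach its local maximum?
-2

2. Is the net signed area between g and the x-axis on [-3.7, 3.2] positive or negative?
positive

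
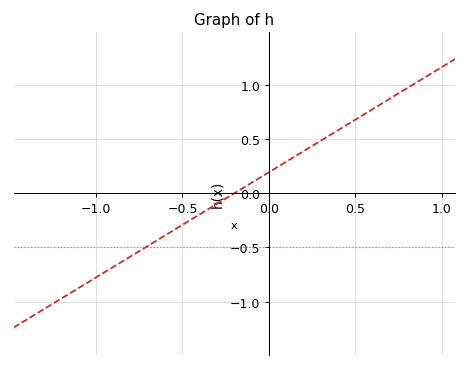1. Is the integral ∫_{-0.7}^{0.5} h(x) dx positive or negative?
positive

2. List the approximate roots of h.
-0.2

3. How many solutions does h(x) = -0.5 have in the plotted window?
1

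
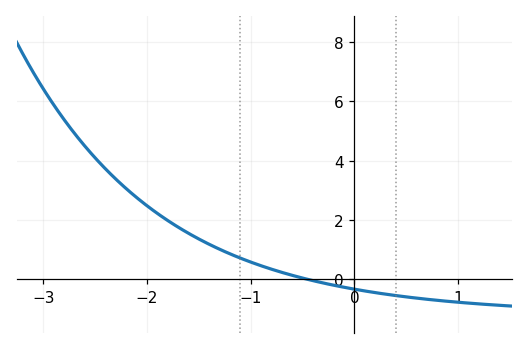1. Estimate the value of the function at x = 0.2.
-0.445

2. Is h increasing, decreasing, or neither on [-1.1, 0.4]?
decreasing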